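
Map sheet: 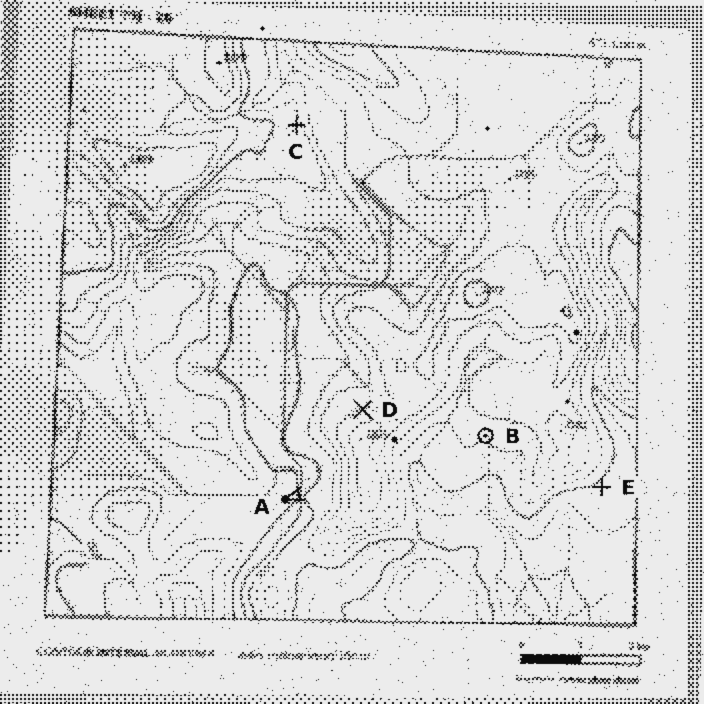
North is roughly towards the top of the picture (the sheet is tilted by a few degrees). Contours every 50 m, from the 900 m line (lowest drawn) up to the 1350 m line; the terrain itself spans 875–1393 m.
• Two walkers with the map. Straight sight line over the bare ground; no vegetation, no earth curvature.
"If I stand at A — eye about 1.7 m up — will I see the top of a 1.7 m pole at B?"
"No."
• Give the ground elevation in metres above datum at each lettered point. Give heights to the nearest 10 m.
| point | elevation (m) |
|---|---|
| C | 1210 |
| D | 1150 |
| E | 990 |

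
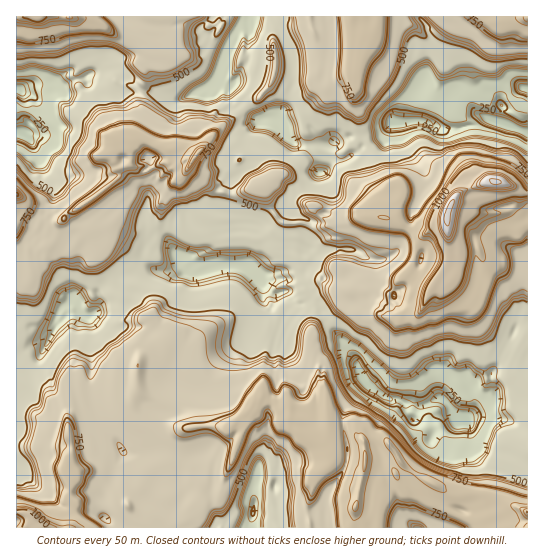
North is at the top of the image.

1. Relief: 130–1200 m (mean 600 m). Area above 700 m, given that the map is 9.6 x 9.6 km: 21.2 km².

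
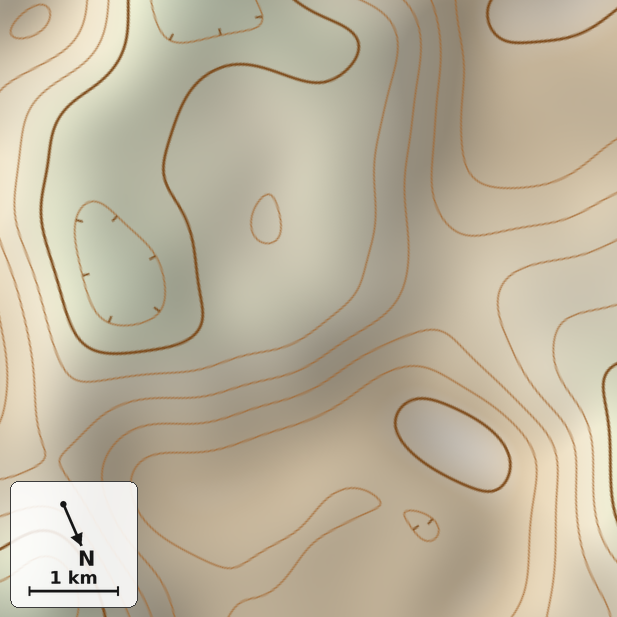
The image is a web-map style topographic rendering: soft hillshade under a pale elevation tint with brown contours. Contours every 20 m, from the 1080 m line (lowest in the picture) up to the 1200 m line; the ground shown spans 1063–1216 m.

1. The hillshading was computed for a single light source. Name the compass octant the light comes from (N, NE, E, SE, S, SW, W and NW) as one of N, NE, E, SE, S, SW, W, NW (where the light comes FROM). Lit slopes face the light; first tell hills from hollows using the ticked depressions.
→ NW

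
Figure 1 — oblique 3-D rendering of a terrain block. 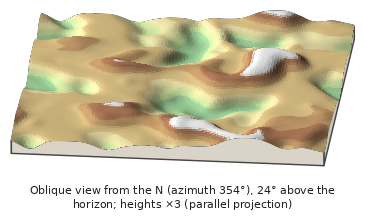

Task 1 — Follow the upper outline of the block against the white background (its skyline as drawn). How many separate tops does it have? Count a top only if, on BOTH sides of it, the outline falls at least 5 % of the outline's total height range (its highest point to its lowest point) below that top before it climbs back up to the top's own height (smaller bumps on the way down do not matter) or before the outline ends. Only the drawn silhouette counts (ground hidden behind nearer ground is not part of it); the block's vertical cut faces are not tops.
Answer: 3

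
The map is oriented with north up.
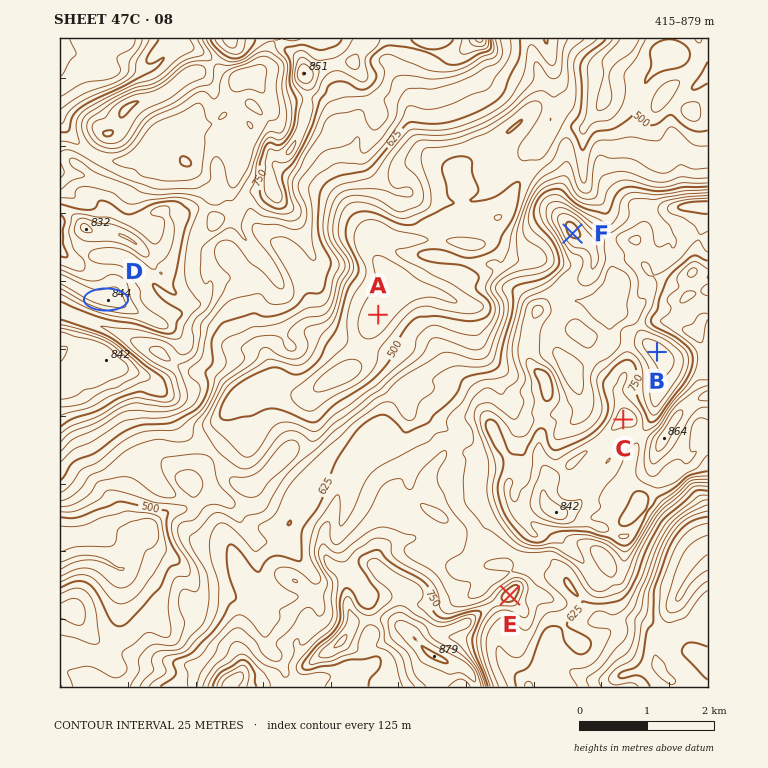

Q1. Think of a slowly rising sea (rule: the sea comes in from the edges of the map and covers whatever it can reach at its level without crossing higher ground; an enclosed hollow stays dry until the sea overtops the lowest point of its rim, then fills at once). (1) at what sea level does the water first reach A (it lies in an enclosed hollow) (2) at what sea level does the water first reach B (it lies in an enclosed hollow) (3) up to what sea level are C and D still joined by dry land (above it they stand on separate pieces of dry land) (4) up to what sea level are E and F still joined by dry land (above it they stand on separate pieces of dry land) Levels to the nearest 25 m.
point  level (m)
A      525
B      700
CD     550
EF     675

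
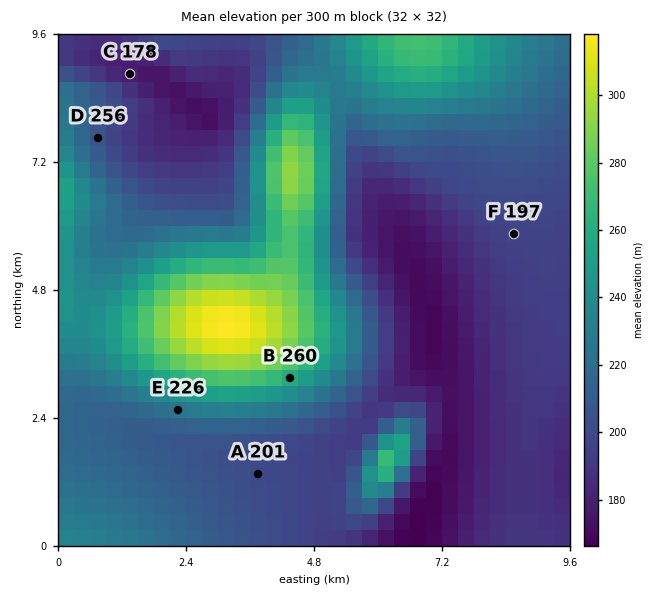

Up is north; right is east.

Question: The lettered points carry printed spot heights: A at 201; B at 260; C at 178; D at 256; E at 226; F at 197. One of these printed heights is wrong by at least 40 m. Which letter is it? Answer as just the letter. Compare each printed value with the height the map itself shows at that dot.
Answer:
D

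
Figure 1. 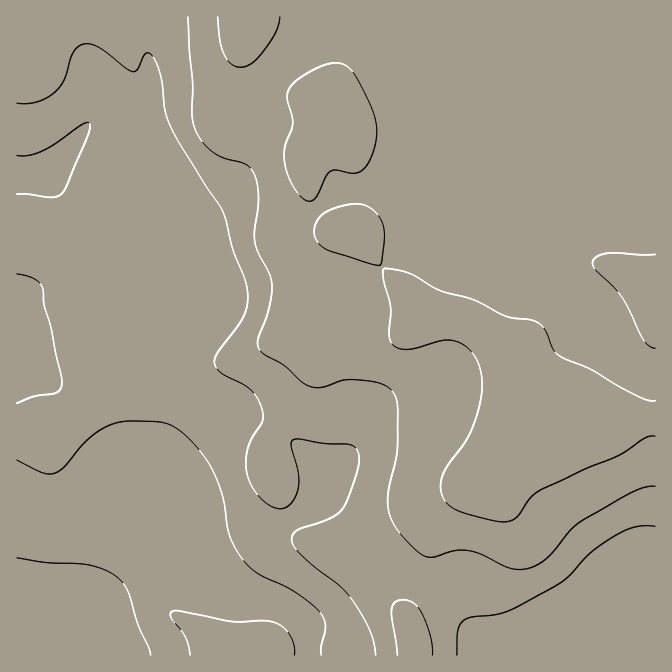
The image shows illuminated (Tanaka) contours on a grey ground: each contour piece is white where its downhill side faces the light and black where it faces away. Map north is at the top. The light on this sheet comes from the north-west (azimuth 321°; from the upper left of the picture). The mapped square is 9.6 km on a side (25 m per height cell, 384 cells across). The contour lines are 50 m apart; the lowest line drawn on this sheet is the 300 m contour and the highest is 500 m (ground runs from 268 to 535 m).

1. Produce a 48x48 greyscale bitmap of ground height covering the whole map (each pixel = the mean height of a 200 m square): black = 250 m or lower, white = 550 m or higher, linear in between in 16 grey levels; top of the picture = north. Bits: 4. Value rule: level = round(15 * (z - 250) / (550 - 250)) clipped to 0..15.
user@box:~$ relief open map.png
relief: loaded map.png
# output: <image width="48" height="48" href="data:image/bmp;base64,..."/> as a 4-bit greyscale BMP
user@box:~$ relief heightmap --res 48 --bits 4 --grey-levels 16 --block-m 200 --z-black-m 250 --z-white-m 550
<image width="48" height="48" href="data:image/bmp;base64,Qk32BAAAAAAAAHYAAAAoAAAAMAAAADAAAAABAAQAAAAAAIAEAAATCwAAEwsAABAAAAAAAAAAAAAAABEREQAiIiIAMzMzAERERABVVVUAZmZmAHd3dwCIiIgAmZmZAKqqqgC7u7sAzMzMAN3d3QDu7u4A////ABERERESNFVmZmZVVWZ4q7qHZmZmZmZmZhEREREiNFVmZmZVVWZ5q6mHdmZmZmZmZhEREREjRVVVVVVVVWeJq6mHd3dmZmZmZhERERIjRVVURERFVmeJqqmIiId3ZmZmZxESIiIkRURERERVZniaqqmZmZiHd3ZmZyIiIiI0RERERFVWd4iZmZmZmZmYh3ZmZiIiIjM0RERERVZneImZmaqZmqqpmHdmZjMzMzREREREVWd3iIiJmqqqqqu6qYd3ZjMzM0RERERFVnd4iIiJmqqqu7u7qZh3d0RERERERERFVnd4iIiJq7u7vMzLupmId0RERERERERFZnd3d4iZq7vM3d3Mu6qZiERURERERERFZ3iHd3iaq7zd7u3My7uqmVVVVERERERFZ4iHd3iaq7ze7u3czLu7qlVVVERERERVeIiHd3iJq7ze7u3d3czLu1VVVUREREVWeIiHd3eJq7zN7u3d3d3MzFVVVVRERFVWeIiHd3iJq7vN3e7u7t3dzFVVVVVVVVVmd4iIiIiJq7u83e7u7u7d3VVVVVVVVVZmd4iIiIiJq7u83e7u7u7t3VVVVVVVVWZ3d4iJmZmZqru7ze7u7u7d3VVVVWZVVmd3d4iZqpmZq7u7ze7u7u3d3FVVVmZmZmd3eImqqqqqu7u7ze7d3d3czFVVZmZmZnd4iZqqqqq7u7u7zd3d3dzMzFVVZmZmZnd4iaqru6u8zMzM3d3d3MzMzFVVZ3ZmZmd3iau7u7vM3dzN3d3dzMzMzVVVZ3ZmZmZniau7u7vM3d3d3d3dzMzMzVVVZnZmZmZmeKu7u7vM3d3d3dzMzMzM3VVVZmZmZmZmaJq7u7vM3d3d3MzMzMzM3VVVZmZmZmZmaJq7u8zM3d3MzMzMzMzN3VVWZmZmZmZmeJq7zMzM3czMzMzMzMzd3VVmZmZmZmZmeau8zMzczMzMzMzMzM3d3WZnZmZmZmZniavMzd3dzMzMzMzMzMzMzHd2ZmZmZmZnirvM3d3dzMzMzMzMzMzMzHZmZmZmZmZ3iavMzd3czMzMzMzMzMzMzGZlZndmZmZ4iavMzN3czMzMzMzMzMzMzFVVZnd2Zmd4mavN3MzMzMzMzMzMzMzMzFVVVnd2ZmeImqzN3MzMzMzMzMzMzMzMzFVVVnd3ZniZqrzd3d3MzMzMzMzMzMzMzFVVVWd3Zniaq7zd3d3czMzMzMzMzMzMzFVVVWd3d4mru8zd3d3czMzMzMzMzMzMzGZlVWZ3d5q8zMzN3d3czMzMzMzMzMzMzHdmVVZ3eJq8zMzN3u3czMzMzMzMzMzMzId3ZVZ3eJq8zMzd3u3czMzMzMzMzMzMzIiHdmZ3eJq8zMzd3d3MzMzMzMzMzMzMzIiIdmd3eJq8zMzM3dzMzMzMzMzMzMzMzIiId3eHiJq83czMzMzMzMzMzMzMzMzMzIiId4iIiJvN3dzMzMzMzMzMzMzMzMzMzIiIiIiIiavN3dzMzMzMzMzMzMzMzMzMzIiIiIiIiavN3t3MzMzMzMzMzMzMzMzMzA=="/>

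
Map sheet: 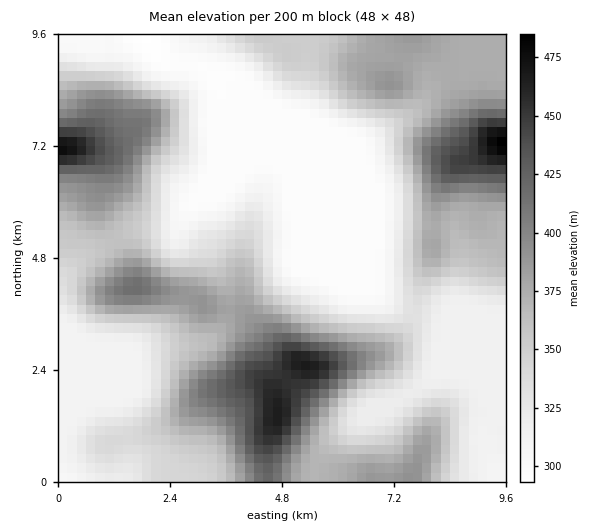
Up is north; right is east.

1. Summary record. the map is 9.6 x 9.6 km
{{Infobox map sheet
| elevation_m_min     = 295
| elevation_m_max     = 485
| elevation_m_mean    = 350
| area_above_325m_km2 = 58.6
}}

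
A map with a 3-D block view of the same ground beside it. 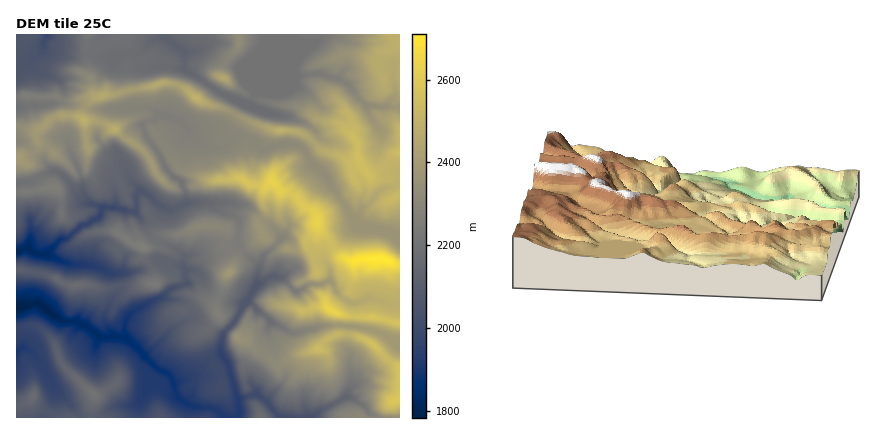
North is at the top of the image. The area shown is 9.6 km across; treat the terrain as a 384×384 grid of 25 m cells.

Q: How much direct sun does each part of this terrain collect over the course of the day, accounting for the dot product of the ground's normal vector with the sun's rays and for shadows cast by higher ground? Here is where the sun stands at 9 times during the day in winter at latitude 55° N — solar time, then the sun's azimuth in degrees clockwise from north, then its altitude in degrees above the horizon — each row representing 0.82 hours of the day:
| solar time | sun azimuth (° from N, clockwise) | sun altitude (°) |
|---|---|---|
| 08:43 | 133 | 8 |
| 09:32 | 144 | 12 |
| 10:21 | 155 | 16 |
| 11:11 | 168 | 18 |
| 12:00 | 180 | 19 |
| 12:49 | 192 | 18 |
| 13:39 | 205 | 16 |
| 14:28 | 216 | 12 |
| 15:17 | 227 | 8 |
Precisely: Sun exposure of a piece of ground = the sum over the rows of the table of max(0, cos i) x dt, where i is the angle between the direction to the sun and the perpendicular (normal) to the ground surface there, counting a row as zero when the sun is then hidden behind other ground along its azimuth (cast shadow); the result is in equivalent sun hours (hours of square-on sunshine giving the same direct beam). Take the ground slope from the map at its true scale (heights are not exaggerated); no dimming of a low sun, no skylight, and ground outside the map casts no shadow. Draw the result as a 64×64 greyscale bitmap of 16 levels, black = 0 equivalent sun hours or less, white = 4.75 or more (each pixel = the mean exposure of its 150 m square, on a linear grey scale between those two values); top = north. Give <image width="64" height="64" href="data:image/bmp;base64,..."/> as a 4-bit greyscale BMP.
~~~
<image width="64" height="64" href="data:image/bmp;base64,Qk12CAAAAAAAAHYAAAAoAAAAQAAAAEAAAAABAAQAAAAAAAAIAAATCwAAEwsAABAAAAAAAAAAAAAAABEREQAiIiIAMzMzAERERABVVVUAZmZmAHd3dwCIiIgAmZmZAKqqqgC7u7sAzMzMAN3d3QDu7u4A////AIeIh0MyN3dDMzMzREMiIiIjeYVVQyWszKlEVERDBL//iahiERFompUiIiIyEREREjeYZnchKcy5vaQAERApve5GmFIRJoeaqpmGQyARIliru5hWYgFauqmry3EABJhmihJXQjNXiId5u5dUISNGh4mZl1hQFneamqq6yzJndlMjARMzRYmIQTiql1VUVUd3Zmd1Wsh6x4u6qKqauWZTITQRETRXqZMAA2iHZmZlVEZVVVRpadqtiry7mpmpZEZ3ZjIRNGm5MAABJFZlZTR3ZlRFU4mbuqy2mru6qIiIh0NFMzJFeoIAAAEiNFVCJ5h3dnZUmaqaupmJqbu5h4dlV3ZFRFWZIAAAEREjQyeqiId3ZjWImruXiIiZmql3mJmpdUVEZ5URERERACMxaJmZmIdkOKm8yWVom7uphmd4mqpAMzZogyIiISEAIiV5iaq7qXRqvLqFREWJzux2d4mrtAB0dmhjMzMxIhESSIaJqrzLp4vLt1VFUyEkZVZpu8xRAZh2dyMyMzIQABR2mWeJmrzJeLmGREVDIREWm83vsxE0d2eEATIjEjQ2aIqJlmd3iqllZUVTRDEAAAFb3IQAA1d3iFAAIwA4mamIh3ioVVVWi6ICRFMRA2QgAAAAAAFIviRCAAABJZubl1VVV4qVREWMtBEyRAKby6dDISNGnO/sAAAAAVmLiZuoZFVWeJl1Z5l1ITEBjczP/t///+3LhSAAAAAmnLqpqLqVIzRWd3d5hkMhEQju3cu9/sgxAAAREiEAFGmb3MqXfNtzIiI0V5hkQyEAi7p2QBV2EBAAESNEh4eJqsy8upl63+yDETV5hURmUxNlIBEAEEMQE2UjVneqiqrMzcy7qoad//+GeHVDJHmHYhAAEAADQBBIiZmHd7y7zd7Ly6l3h2is7+gQATJHmodjEAAAAAEAElZ3iHeI7v/+6TEjIQACI1ZUjdc1NGi8uHUyAABXdSAUiKmZmrn//sgwAAAAAAAAEAEkZnZFeJzKlmURAABb22iJu93LqpdCEAAAAAABRFUzMjREVXmEI3mIeHVUIVVXmaq7zdzNAAAAAAAAAlirrMlUVWerp0MQJWaImIhnhlaqu7yqq7cAAAAAAjRnmrp1iWZ5qWVnZCEUR5eby7ynaIhzNWVlIBAAAASKqam6mLvN3LloqHZlVDSKqVndu6d3YQAAAAAAUQEzE3q7qIdp3IVWVpq6h2ZmVYq9ozNJiIdhAAAAAADHRoqSBKzLd72DIiWLzKqYh3dnZpmVEWd5mFEAAAAAAsqYq+ySJ7zdtSIyRnZpmamZiHVmdUV3hHmYMQAAAAASqaqb7/oQAiMiExIhAAE2iZh2VGdkWLg1iZZCEAAAETR3i6euu5QAARESEkMhABEjMxE0VlWLmJhWZlUxABE1Vnmot3hVimECAAAWUzIiEAAAADZTSrqKumVFZDNFiaqYm9uKdVQzUxAAAjZCEjIhAAE0MyKcqqqalCJENYZqqaqs3LqGZUIWiFi4VCN5hTIiIzNFarq726cgAQJHmYV4qs3cy7l2d83bqXRBOKq6mqu7qaz9vMvLdBAAEmiJljNYiZvLqGZ5qIeHaDSb3/zf//////6byYciEAETR5qJUiIREjVUR5mHZoZFq877VJrf////23enIiAREjRnmJqnVJhkMhJb3JdmdVir3oEFiJh5qsoxE1NBARIjNXlniIh3/+tiFKyNpmZlaIvHEXuVIAABEAASIyQhIjRWh2h1VVbN3cq91WqXZmZ3ipMkdTIQAAAAAAACQzQzVneGd0NGZpZWbf1keJh3ZniqYzZUQzIQAAAAAAAWdlV5qoV2MzVnVUaapjWZunZmm8ozVURDMyEAAAAAAAA0R7y4RGQzNHkBSKY0V4mbmHrfxBNlRERDMyIRERAAAAJXhCETRVMzNAJodCNmZjW8z/oxJlVVVEVVVERDIhAAJpcQE1d2ZTETeIZUVWZ2Vb/+USJWVVVVZVVmVERnm7rNoxWImVMzMkaHZ6qXd4h5nfkhNGVVVVVVVVVWebzd/rYQNoqVRVMkVWM0apqqu7yUJXU0M1VUZmZlVnirlSAAAAWphkRDIld0AAAmrd2mdiAAOKdENFVmZmd4mXMAAAAASXRCJUIjZkEAEAA1VBAAAAABRmVmeHiaqrpyAAAAAARjAAR1IiQyISIQAAAAAkMhE0REaId3nP/8gwAAAAATUyESREESIQASiGVCEAJWre25h3eId3i/2CAAAAASEREREEiGIQJpuopoZURBASRmm97cu7qZrLcxAAATUyEiEBETZVIRFGmrpwAAAAASIhABEmrO/9zLYAAAKKYkVVVUMldTEBE1ZniIAAAAADQxAAAAAAE3zIMAABfeclVVVVVWdSEAA0Vnd2ggAAADQ1UwAAAAAAAAAAABfKU0VVZlVVQgAAFIh2ZlZzIRI1eJcgAAAAAAAAAAABIhATRVZmVVV4ZFimRWd2VmVEVDMhAAAAAAAAAAAAABEQADVFVmZVVUWMuYl3d3ZmZVVDMxAAIiMzMyIQAAAQEREBWHVVZmZVQiNXiYd3VmdmZUNERERVVVVEMyIQARERESNZqGVmZlVTISNGZlNXeHZmU1VVVmVWZmZUMjISNEQyISaphlZmZVUyIjIhEzNGdWZkNFVmZlVWZlVTIjVlVVVFZnd2VmZmVVQyETRVVFZlVlQlZmVnVFVWZmdVZ2ZmZniGRWZVZmZnd2VWZUM2d2"/>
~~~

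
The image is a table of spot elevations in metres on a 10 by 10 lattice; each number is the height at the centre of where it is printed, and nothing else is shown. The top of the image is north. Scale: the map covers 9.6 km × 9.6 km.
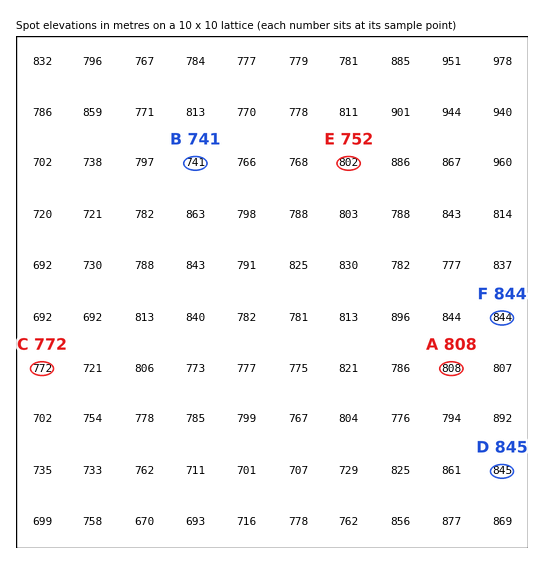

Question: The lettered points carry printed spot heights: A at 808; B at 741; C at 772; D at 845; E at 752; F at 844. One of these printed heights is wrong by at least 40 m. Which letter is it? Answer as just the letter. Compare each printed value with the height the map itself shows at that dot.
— E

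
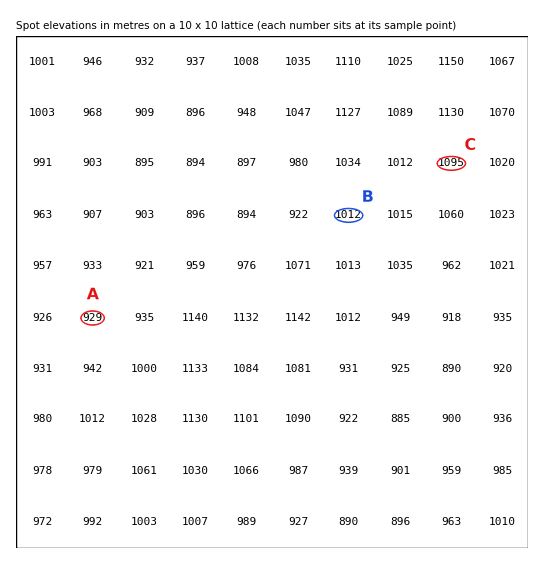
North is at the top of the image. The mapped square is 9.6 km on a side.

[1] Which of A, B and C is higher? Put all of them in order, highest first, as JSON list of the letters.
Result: ["C", "B", "A"]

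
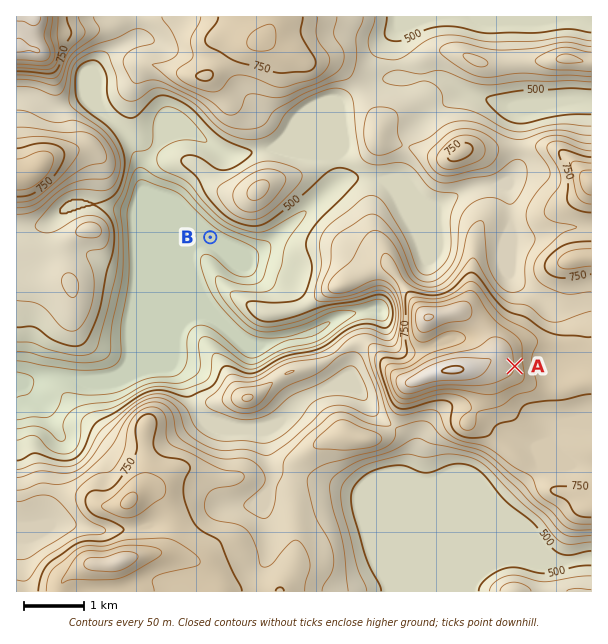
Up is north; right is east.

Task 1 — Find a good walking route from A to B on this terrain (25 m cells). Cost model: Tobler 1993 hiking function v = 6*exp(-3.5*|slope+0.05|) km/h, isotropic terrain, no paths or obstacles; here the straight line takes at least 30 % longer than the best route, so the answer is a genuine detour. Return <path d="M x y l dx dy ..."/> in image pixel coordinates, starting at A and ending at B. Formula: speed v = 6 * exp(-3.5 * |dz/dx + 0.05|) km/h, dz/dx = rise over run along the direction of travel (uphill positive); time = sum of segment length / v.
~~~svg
<path d="M515 366l0-18-5-9-18-18-15-30-3-3-3-1-4 0-18 9-23 0-24-12-4-5-18-9-9 0-27-13-6 0-30-15-6 0-3-2-78 0-6-3-5 0"/>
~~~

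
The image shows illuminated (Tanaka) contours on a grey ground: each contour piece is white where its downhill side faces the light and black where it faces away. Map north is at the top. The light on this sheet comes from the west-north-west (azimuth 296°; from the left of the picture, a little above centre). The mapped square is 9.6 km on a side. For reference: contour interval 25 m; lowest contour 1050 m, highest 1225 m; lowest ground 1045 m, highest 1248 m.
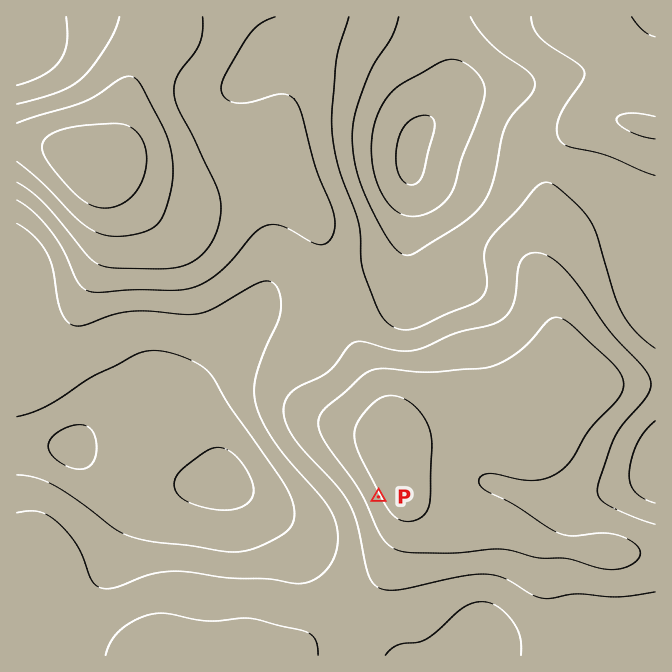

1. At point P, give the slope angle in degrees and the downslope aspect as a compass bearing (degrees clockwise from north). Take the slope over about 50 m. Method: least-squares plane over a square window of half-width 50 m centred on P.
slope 5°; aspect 244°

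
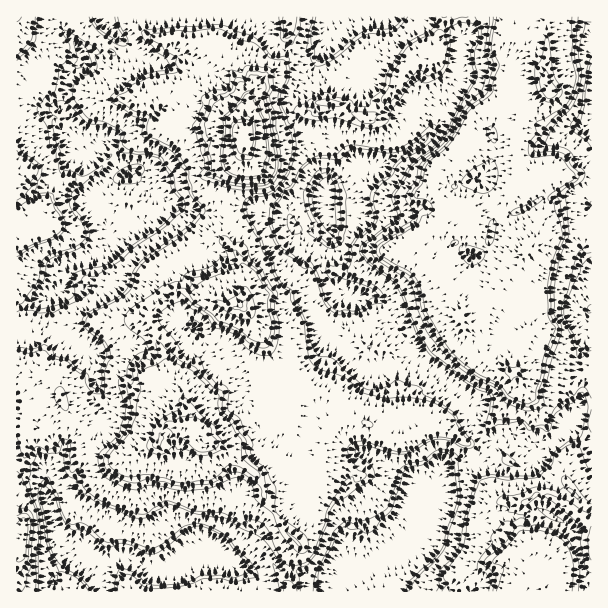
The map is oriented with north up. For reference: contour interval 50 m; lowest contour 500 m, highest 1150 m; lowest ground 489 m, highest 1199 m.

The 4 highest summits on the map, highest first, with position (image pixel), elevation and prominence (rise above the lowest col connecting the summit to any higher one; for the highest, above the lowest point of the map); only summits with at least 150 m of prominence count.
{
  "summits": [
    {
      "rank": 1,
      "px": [246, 135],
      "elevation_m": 1199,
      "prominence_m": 710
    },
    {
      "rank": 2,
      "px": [188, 426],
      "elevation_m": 1079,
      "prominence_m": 235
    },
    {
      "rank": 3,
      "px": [549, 90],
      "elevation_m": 1075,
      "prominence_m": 331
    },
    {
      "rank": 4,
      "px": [245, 302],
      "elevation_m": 1051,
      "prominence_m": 186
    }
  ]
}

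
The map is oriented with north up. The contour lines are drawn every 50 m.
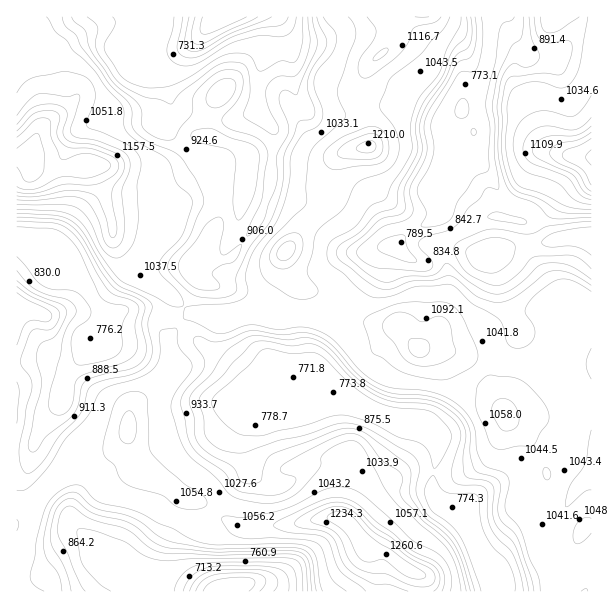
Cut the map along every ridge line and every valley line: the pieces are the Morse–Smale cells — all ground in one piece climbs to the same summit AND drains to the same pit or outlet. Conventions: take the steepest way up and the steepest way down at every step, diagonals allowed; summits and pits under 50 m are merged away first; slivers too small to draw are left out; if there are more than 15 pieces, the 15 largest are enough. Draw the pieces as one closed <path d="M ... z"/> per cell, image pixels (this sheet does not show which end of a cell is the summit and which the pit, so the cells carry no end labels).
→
<path d="M218 16l-202 1 0 139 11 2 5 8 9 3 18 1 21-4 12 0 5 7 9 25 0 6 6 17 2 21 10 24 11 10 9 2 26 16 13 13 13-19 2-7-5-8 0-7 11-12 7-14 7-18 2-13-8-33 0-12-29-18-17-18 0-5 6-10 0-8-6-21 0-13 4-8z"/><path d="M335 388l-11 0-21 9-16 0-18-9-6 2-5 5-4 21-10 18 0 10 6 24-3 6-33 35 0 3 5 5 26 13 33-6 16 0 24-6 23 0 13 10 14 20 19 5 18 15 14 6 3 5 1 13 66 0-2-22-24-52-7-7-13-5-10-11-1-10 7-44-17-19-15 0-23-6-25-12z"/><path d="M591 16l-101 1 0 25-4 32-5 9-17 16-2 9 12 24-17 14-5 10-1 18-9 12 0 29 13 20 30-18 18 0 16 5 14-2 17-14 8-14 20-21 6-9 8-4z"/><path d="M479 368l-16 15-17 28-9 10-17 1 19 19-7 44 2 13 9 8 13 5 7 7 19 45 6 5 7 2 9 7 8 0 25-9 9-8-6-5-4-6-1-19 3-24 8-20 1-13-15-30-24-24-22-42z"/><path d="M182 325l-6 2-8 14 1 13 5 12-2 9-14 15-18 10-8 8-5 24 7 26 9 12 25 14 12 12 17 4 16 11 34-37 3-6-6-24 0-10 10-18 2-17 4-7-6-4-26-26-28-19z"/><path d="M408 104l-40 5 2 37-23 5-6 3-7 10-4 28-12 21 10 11 10 19 9 7 21 2 12-5 15 0 12-13 25-12 10-9 0-27 9-12 3-22 4-7 14-10 2-6-12-17-18 8z"/><path d="M213 511l-26 25-3 10 2 20 20 22 7 4 209-1 0-12-3-5-9-3-23-18-19-5-14-20-13-10-23 0-24 6-16 0-33 6-26-13z"/><path d="M128 433l-18 18-21 5-15 7-30 29 24 23 5 10 18 17 6 10 22 16 15 6 25 4 36 14 17 0-26-26-2-20 3-10 25-24-6-7-9-5-17-4-12-12-25-14-9-12z"/><path d="M141 308l-18 2-15 10-5 15-15 9-8 15-10 13-6 14-3 16-19 23-8 16-6 33 2 5 12 13 36-32 11-4 13-2 12-6 13-13 5-27 8-8 18-10 14-15 2-9-5-12-1-13 12-17-4-4-21-8z"/><path d="M20 157l-4 1 1 82 34 10 9 13 26 24 6 12 12 15 3 8 4-6 12-6 20-2 21 8 6 0 7-3 5-5-12-14-26-16-9-2-11-10-10-24-2-21-6-17 0-6-9-25-5-7-39 4-18-2-8-10z"/><path d="M20 240l-4 0 1 216 6 0 9-7 10-24 20-26 2-13 6-14 10-13 8-15 11-6 4-3 3-9 0-9-14-18-6-12-26-24-5-9-7-6-12-1z"/><path d="M581 236l-11 0-34 8-14 0-31 10-14 0-7-2-20 0-7 2 5 18 0 18-4 22-6 18-17 17 16-3 7 4 11 0 54-29 19-7 21-2 18 6 6-9 18 0 1-68z"/><path d="M342 310l-14 10-12 24-4 21-8 3 6 3 11 17 14 0 39 24 24 9 36 1 12-11 17-28 15-14-10-9-13-8-20-6-16 3-20-24-42-3-7-3z"/><path d="M489 16l-99 0 0 31-20 16-6 12-2 20 4 15 17-4 25-2 36 16 15-6 5-15 17-16 5-9 4-32z"/><path d="M275 16l-10 1 3 4 2 11-5 24-7 22 1 33 15 20-4 60 3 3 32 10 13 8 10-15 3-23 6-16 10-7 23-5-2-29-2-7-16 5-30 0-8-1-8-6-10-21-4-37-8-26z"/>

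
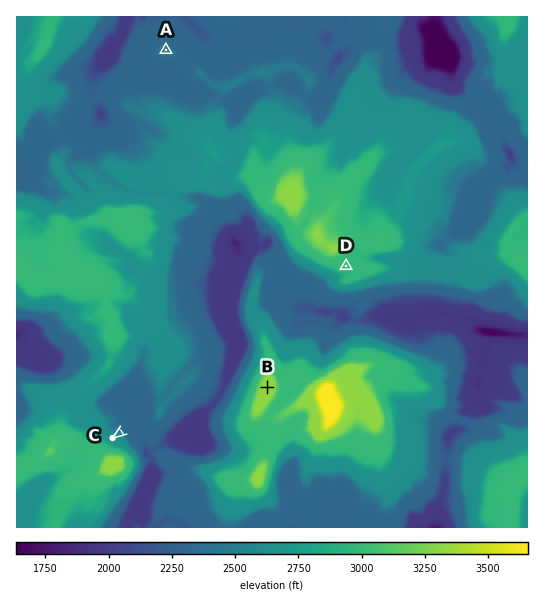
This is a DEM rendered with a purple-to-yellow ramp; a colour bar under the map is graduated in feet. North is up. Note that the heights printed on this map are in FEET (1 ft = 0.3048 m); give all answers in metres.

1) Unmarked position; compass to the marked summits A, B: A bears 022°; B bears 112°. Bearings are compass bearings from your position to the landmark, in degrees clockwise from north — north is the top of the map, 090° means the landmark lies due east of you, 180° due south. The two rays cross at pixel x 63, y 305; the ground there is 810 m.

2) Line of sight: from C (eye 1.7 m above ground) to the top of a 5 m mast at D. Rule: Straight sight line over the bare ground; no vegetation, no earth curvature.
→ yes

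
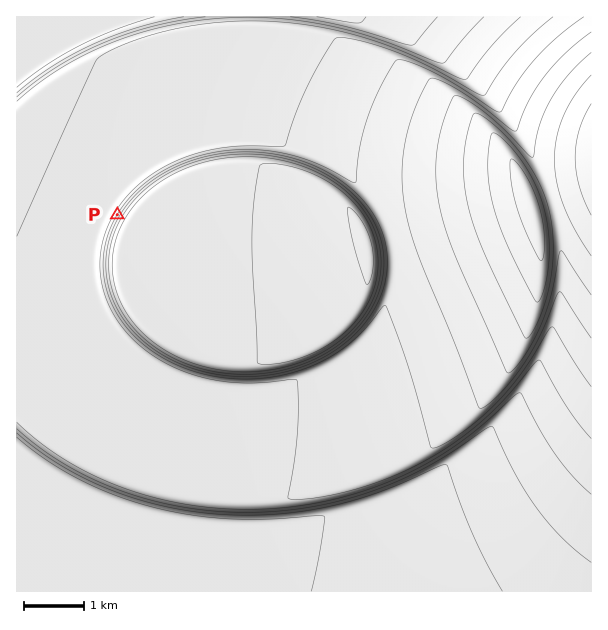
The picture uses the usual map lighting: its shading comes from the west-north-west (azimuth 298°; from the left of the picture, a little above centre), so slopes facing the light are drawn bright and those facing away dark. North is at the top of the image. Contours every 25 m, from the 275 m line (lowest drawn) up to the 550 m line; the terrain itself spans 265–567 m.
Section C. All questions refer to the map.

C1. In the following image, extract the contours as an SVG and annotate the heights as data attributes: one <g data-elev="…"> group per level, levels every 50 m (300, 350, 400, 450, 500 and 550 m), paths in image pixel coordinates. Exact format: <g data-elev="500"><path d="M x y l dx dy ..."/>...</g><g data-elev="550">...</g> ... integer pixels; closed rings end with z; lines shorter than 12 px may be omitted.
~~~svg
<g data-elev="300"><path d="M17 437l30 23 30 18 36 16 37 12 36 8 41 5 33 0 64-3-4 33-9 42"/><path d="M184 17l-49 11-43 17-41 22-34 26"/><path d="M366 17l-4 5-5 1-40-6"/></g><g data-elev="350"><path d="M17 429l22 18 25 17 28 15 29 12 29 9 34 7 32 4 32 1 31-1 32-4 31-7 30-9 29-11 25-13 27-16 32-22 7-3 23 48 21 33 25 30 30 25"/><path d="M484 17l-20 21-19 24-2 1-8-1-67-26-29-8-30-6-33-4-30-1-30 2-33 4-49 12-42 16-42 24-33 26"/></g><g data-elev="400"><path d="M553 17l-19 16-18 18-17 21-13 21-3 2-9-3-45-26-31-13-37-12-16-3-9 0-12 18-17 31-12 27-10 32-46 0-27 4-33 10-29 15-24 22-16 24-8 25-2 27 6 26 14 25 18 20 26 18 28 12 33 8 27 1 45-3 1 16 0 30-4 35-6 36 2 2 23-1 43-9 34-12 38-18 28-18 29-22 19-20 30-36 5-3 3 3 27 47 22 29"/></g><g data-elev="450"><path d="M223 375l25 2 24-2 22-6 23-8 21-12 16-14 15-17 10-18 6-18 2-21-2-19-6-18-10-17-15-16-19-15-20-10-28-9-30-5-30 1-30 6-27 11-24 16-19 18-13 23-7 24-1 24 6 24 13 22 18 20 24 16 27 12z"/><path d="M591 32l-25 21-22 24-16 25-12 29-6-2-30-24-24-16-18-9-6-2-3 1-11 22-9 25-5 24-2 26 3 33 10 36 65 163 5-1 13-12 24-29 16-27 19-44 3-3 31 46"/></g><g data-elev="500"><path d="M226 371l25 1 24-3 23-6 18-7 20-12 16-14 13-16 10-18 5-18 1-20-3-18-7-18-11-16-14-15-17-12-21-11-29-8-28-3-30 2-27 6-24 11-21 15-18 19-12 21-6 24 0 21 6 22 13 23 18 18 22 15 26 11z"/><path d="M525 338l2 0 3-2 7-13 8-19 5-20 3-36-3-35-11-30-16-27-25-27-13-12-9-4-3 2-3 10-6 28 0 24 3 26 7 24 10 25z"/><path d="M591 75l-16 20-11 21-7 21-3 22 3 23 7 24 11 24 16 26"/></g><g data-elev="550"><path d="M366 284l2 1 1-2 3-10 1-13-1-13-3-11-6-13-7-10-8-6 0 6 4 26z"/><path d="M540 260l2 1 1-3 2-13-1-18-4-17-12-30-9-14-7-7-2 3 0 12 5 29 11 28z"/></g>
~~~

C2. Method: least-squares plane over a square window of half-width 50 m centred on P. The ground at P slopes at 28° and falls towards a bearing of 300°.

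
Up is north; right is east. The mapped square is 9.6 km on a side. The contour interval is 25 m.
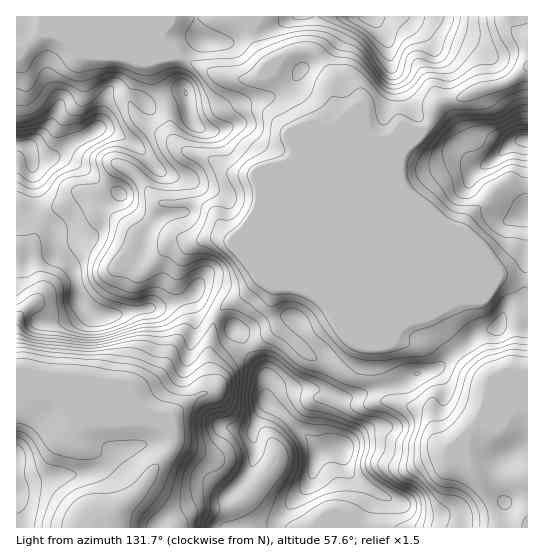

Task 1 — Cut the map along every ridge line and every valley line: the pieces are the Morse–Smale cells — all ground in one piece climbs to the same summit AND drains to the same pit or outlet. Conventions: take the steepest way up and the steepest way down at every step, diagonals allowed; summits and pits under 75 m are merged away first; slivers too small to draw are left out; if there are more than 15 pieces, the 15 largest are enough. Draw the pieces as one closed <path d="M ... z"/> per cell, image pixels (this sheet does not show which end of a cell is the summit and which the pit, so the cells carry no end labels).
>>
<path d="M318 56l-39 36-6 4-28 7-12 5-5 5-5 14-6 4-14-2-11-8-7-30-19 2-16 10-5 0-6-6-9-4-20-1-6 11-5 24-10 8-16 6-20 16 12 0 10 6 12 8 15 14 16 7 26 38-4 21-11 14-13 45-4 4 7 1 48-10 19-6 8-6 4 10 8 8 11 5 6-9 20-11 19-19 23-9 84-84-89 90-8 24 0 13 3 10 15-5 5 1 13 17 23 23-2 6 2 2 10 3 5-1 10-20 46-114 1 57-23 53 1 31 5 13 16-4 15-10 21-5 17-17 27-20 12-2 8-5 25 4 1-47-30-5-4-3-41-41-26-23-16-10-8-10-4-12 0-19 2-7 19-18-7-2-24 10-11 0-11-8-2-5-20-8-10-14-4-32z"/><path d="M165 16l-149 1 0 381 31-3 66 26 33-1 11 3 14 9 0-15 23-20 17-6 1-8-3-12 0-26 7-28-19-15-3-9-8 6-19 6-57 11 6-6 13-45 11-14 4-21-26-38-16-7-15-14-12-8-10-6-12 0 20-16 16-6 10-8 5-24 6-11 20 1 9 4 6 6 5 0 16-10 19-3-4-13 6-16-18-12-9-11 5-13z"/><path d="M217 316l-8 29 0 26 3 12-1 8-17 6-23 20 2 28-37 49 14 9 14 14 7 11 196 0 4-19 6-16-20-13-8-7-10-25-20 3-16-19-36-30 0-24-3-5-16-20-7-18-12-12z"/><path d="M275 321l-26 10-13-1 5 5 7 18 19 25-2 21 5 6 33 27 16 19 20-3 10 25 8 7 20 13-8 21 0 14 131-1-15-37-20-28 0-23-15 12-5-3-9-11-5-23-10-6-30-7-6-14-39 12-13-2-15-8-7 0 6-1 4-5 8-18-23-12-27-24z"/><path d="M510 16l-159 0-5 3-10 19-17 17 12 19 2 25 6 15 6 6 20 8 8 11 5 2 11 0 24-10 9 1 10-11 3-12 6-8 22-4 16-8 24-5 25-17 0-28-15-12z"/><path d="M47 395l-13 0-18 4 0 128 89 1-1-6 37-33 16-24 11-11 5-9 0-10-6-7-14-7-40 0z"/><path d="M503 324l-9 5-17 4-39 35-21 5-15 10-17 4 6 14 30 7 10 6 5 23 9 11 5 3 15-12 0 23 20 28 15 37 27 1 1-199z"/><path d="M527 68l-24 16-24 5-16 8-22 4-6 8-6 16-28 26-2 7 1 24 5 11 6 6 16 10 26 23 41 41 4 3 25 4 5-1 0-66-17 7-13-1-25-26-4-11 3-8 6-6 12-5 21-19 17-5z"/><path d="M350 16l-57 0-23 13-23 4-17 10-28-3-9 9-5 12 31 15 12 3 23 0 17-8 10-12 12-7 18-1 7 5 18-18 7-15z"/><path d="M311 51l-18 1-12 7-10 12-17 8-23 0-12-3-32-16-6 19 11 42 6 6 9 4 10 0 5-3 6-15 5-5 12-5 28-7 16-11 11-14 17-14z"/><path d="M402 233l-53 129-6 6-13-4-9 19-4 5-6 1 7 0 15 8 13 2 39-13-4-12-1-31 23-53z"/><path d="M527 140l-6 0-10 4-21 19-12 5-6 6-3 8 4 11 20 22 8 5 10 0 17-9z"/><path d="M291 16l-125 0-1 9-5 13 9 11 18 11 6-11 9-9 28 3 17-10 23-4 20-10z"/><path d="M285 268l-23 9-19 19-20 11-6 10 24 14 8 0 25-8-2-25 4-16z"/><path d="M137 495l-18 12-15 15 2 6 65-1-7-10-14-14z"/>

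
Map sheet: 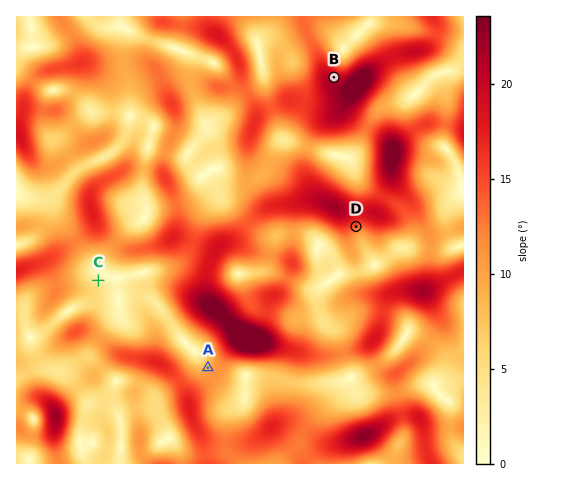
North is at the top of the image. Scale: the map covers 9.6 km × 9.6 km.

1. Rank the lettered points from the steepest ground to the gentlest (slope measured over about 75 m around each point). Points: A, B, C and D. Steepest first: B D A C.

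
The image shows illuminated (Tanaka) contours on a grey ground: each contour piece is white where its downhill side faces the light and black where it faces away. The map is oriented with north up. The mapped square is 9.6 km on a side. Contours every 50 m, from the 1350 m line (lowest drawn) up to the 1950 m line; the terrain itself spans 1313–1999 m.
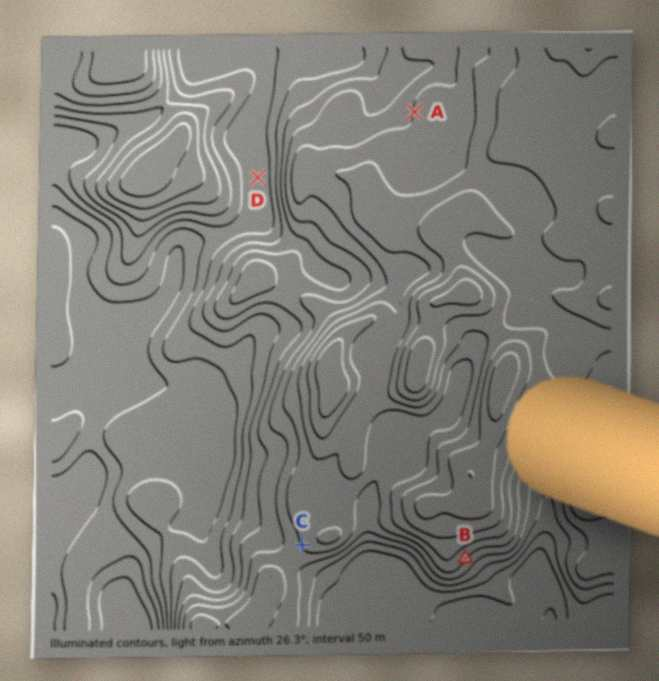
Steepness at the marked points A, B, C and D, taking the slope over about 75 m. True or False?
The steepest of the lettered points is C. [False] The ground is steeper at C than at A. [True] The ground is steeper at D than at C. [False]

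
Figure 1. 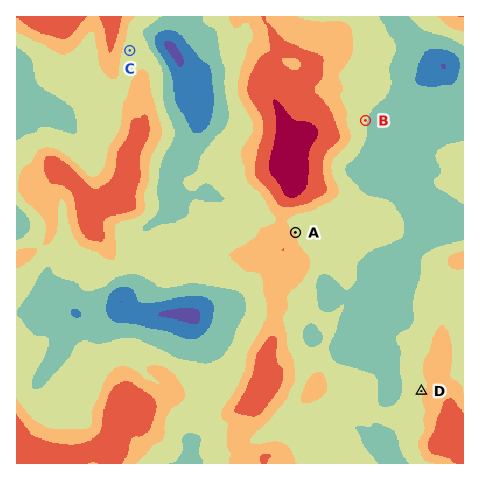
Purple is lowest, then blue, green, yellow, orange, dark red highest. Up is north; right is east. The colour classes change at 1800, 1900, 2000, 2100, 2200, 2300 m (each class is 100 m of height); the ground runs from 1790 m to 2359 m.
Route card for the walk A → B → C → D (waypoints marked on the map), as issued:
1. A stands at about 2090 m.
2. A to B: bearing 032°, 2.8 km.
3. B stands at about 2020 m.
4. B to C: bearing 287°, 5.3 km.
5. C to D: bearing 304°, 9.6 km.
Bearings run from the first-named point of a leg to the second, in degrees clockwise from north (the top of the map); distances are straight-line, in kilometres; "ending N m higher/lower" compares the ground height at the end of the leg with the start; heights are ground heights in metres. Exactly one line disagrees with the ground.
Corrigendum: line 5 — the bearing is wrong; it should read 139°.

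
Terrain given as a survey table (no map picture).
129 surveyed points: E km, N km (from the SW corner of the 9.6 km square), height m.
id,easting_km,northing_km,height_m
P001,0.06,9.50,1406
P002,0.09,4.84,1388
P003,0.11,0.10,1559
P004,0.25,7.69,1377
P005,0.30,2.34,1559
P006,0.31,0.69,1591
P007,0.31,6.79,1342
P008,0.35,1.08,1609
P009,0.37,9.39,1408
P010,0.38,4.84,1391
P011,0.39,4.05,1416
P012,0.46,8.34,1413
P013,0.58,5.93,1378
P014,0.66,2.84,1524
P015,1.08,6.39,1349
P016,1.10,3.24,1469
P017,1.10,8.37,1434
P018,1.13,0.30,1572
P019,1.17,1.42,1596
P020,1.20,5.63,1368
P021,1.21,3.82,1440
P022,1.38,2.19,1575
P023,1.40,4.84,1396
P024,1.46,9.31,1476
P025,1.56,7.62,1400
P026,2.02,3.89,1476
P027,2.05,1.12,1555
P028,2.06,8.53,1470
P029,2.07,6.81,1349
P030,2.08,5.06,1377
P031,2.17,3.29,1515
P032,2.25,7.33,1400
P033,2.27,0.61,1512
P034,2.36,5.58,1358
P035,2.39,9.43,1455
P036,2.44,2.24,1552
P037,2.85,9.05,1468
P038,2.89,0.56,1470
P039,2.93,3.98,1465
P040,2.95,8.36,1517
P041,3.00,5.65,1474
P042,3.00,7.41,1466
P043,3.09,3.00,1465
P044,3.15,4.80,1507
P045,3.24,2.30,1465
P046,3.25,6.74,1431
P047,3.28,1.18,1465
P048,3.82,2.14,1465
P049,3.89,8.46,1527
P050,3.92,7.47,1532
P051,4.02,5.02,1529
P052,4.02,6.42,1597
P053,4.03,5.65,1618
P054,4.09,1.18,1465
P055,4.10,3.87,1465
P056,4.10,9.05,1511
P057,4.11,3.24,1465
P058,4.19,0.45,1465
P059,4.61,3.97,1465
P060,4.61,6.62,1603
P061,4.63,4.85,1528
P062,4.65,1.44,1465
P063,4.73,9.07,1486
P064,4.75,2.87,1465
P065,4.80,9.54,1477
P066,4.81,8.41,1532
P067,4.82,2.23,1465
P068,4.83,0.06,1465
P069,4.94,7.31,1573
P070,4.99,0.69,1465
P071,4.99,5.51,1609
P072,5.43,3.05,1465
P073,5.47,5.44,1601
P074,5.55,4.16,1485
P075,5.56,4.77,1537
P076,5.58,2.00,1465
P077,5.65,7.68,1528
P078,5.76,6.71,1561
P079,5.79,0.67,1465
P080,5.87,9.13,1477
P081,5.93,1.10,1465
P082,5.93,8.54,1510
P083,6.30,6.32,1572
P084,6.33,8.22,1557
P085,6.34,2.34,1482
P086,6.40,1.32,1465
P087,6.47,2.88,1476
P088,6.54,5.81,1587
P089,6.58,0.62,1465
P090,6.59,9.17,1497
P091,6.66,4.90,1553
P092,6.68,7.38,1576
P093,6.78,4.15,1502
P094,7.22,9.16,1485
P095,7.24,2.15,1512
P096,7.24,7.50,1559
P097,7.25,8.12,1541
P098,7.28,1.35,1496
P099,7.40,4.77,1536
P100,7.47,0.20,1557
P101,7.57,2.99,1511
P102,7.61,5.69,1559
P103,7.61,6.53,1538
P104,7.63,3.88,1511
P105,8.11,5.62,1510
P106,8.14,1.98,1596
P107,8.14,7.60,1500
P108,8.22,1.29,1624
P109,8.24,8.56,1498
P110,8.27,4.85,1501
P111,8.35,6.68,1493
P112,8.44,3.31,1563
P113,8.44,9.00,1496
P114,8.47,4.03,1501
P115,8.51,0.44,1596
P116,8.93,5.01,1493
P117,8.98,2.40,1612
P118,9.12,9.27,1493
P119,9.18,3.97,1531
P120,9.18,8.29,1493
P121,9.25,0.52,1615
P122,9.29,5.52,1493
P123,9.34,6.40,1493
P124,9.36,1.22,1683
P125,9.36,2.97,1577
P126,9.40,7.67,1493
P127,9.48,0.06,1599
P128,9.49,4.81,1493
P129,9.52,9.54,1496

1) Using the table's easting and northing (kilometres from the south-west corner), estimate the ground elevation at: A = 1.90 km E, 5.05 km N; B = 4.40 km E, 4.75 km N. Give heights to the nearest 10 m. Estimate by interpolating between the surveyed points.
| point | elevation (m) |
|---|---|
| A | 1380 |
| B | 1500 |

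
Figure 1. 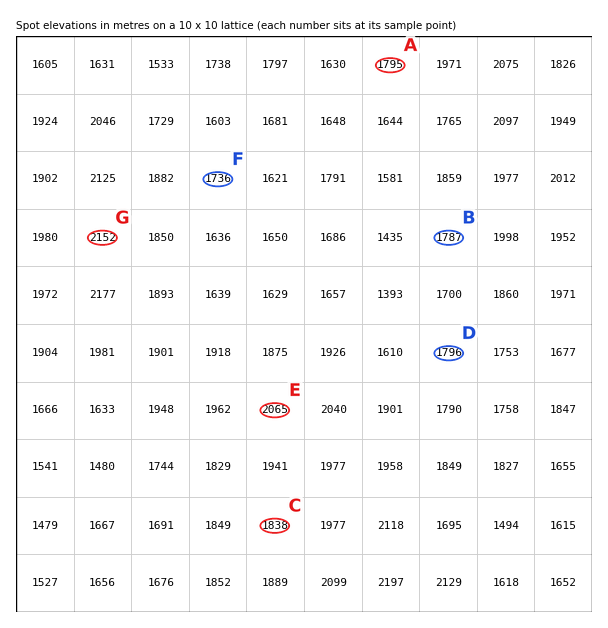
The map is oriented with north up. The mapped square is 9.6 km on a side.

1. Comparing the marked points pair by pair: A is below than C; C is above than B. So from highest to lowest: C A B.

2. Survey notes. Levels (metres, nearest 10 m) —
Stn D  1800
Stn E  2070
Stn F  1740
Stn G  2150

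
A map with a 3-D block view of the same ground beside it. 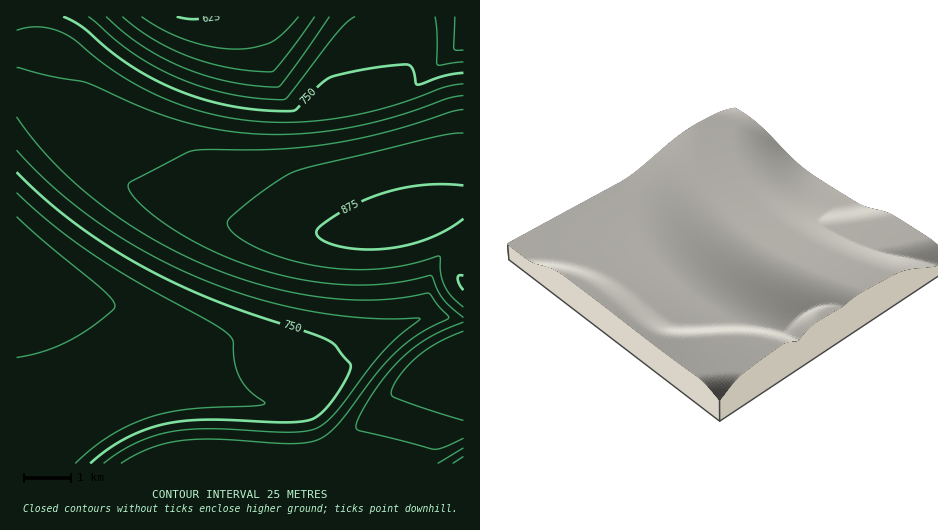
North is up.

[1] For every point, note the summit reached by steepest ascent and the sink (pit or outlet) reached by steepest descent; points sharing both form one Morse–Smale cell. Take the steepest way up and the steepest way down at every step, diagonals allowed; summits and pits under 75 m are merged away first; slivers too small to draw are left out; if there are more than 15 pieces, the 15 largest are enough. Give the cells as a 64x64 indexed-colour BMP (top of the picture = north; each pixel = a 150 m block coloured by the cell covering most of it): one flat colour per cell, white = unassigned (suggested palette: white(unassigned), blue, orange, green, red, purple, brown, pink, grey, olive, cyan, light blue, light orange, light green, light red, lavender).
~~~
<image width="64" height="64" href="data:image/bmp;base64,Qk12CAAAAAAAAHYAAAAoAAAAQAAAAEAAAAABAAQAAAAAAAAIAAATCwAAEwsAABAAAAAAAAAA////ALR3HwAOf/8ALKAsACgn1gC9Z5QAS1aMAMJ34wB/f38AIr28AM++FwDox64AeLv/AIrfmACWmP8A1bDFABERERERERERERERETMzMzMzMzMzMzMzMzMzMzMzMzMzERERERERERERERERERERERERERETMzMzMzMzMzMzMzMREREREREREREREREREREREREREREREzMzMzMzMzMzMxEREREREREREREREREREREREREREREREzMzMzMzMzMzERERERERERERERERERERERERERERERERMzMzMzMzMzMRERERERERERERERERERERERERERERERETMzMzMzMzMxEREREREREREREREREREREREREREREREREzMzMzMzMzERERERERERERERERERERERERERERERERERMzMzMzMzMRERERERERERERERERERERERERERERERERERMzMzMzMxERERERERERERERERERERERERERERERERERETMzMzMzEREREREREREREREREREREREREREREREREREREzMzMzMRERERERERERERERERERERERERERERERERERERMzMzMxERERERERERERERERERERERERERERERERERERETMzMzEREREREREREREREREREREREREREREREREREREREzMzMREREREREREREREREREREREREREREREREREREREREzMxEREREREREREREREREREREREREREREREREREREREREzERERERERERERERERERERERERERERERERERERERERERERERERERERERERERERERERERERERERERERERERERERERERERERERERERERERERERERERERERERERERERERERERERERERERERERERERERERERERERERERERERERERERERERERERERERERERERERERERERERERERERERERERERERERERERERERERERERERERERERERERERERERERERERERERERERERERERERERERERERERERERERERERERERERERERERERERERERERERERERERERERERERERERERERERERERERERERERERERERERERERERERERERERERERERERERERERERERERERERERERERERERERERERERERERERERERERERERERERERERERERERERERERERERERERERERERERERERERERERERERERERERERERERERERERERERERERERERERESERERERERERERERERERERERERERERERERERERERERERIREREREREREREREREREREREREREREREREREREREREREREREREREREREREREREREREREREREREREREREREREREREREREREREREREREREREREREREREREREREREREREREREREREREREREREREREREREREREREREREREREREREREREhERERERERERERERERERERERERIiIiIiIiIRERERERESEREREREREREREREREREREiIiIiIiIiIiIiIiIRERESIREREREREREREREREREiIiIiIiIiIiIiIiIiIiIiESIhERERERERERERERESIiIiIiIiIiIiIiIiIiIiIiIiIiERERERERERERERIiIiIiIiIiIiIiIiIiIiIiIiIiIiIRERERERERERESIiIiIiIiIiIiIiIiIiIiIiIiIiIiIhEREREREREREiIiIiIiIiIiIiIiIiIiIiIiIiIiIiIiERERERERERIiIiIiIiIiIiIiIiIiIiIiIiIiIiIiIiIRERERERERIiIiIiIiIiIiIiIiIiIiIiIiIiIiIiIiIhERERERESIiIiIiIiIiIiIiIiIiIiIiIiIiIiIiIiIiERERERESIiIiIiIiIiIiIiIiIiIiIiIiIiIiIiIiIiIREREREiIiIiIiIiIiIiIiIiIiIiIiIiIiIiIiIiIiIhEREREiIiIiIiIiIiIiIiIiIiIiIiIiIiIiIiIiIiIiEREREiIiIiIiIiIiIiIiIiIiIiIiIiIiIiIiIiIiIiIREREiIiIiIiIiIiIiIiIiIiIiIiIiIiIiIiIiIiIiIhERIiIiIiIiIiIiIiIiIiIiIiIiIiIiIiIiIiIiIiIiERIiIiIiIiIiIiIiIiIiIiIiIiIiIiIiIiIiIiIiIiIREiIiIiIiIiIiIiIiIiIiIiIiIiIiIiIiIiIiIiIiIhEiIiIiIiIiIiIiIiIiIiIiIiIiIiIiIiIiIiIiIiIiIiIiIiIiIiIiIiIiIiIiIiIiIiIiIiIiIiIiIiIiIiIiIiIiIiIiIiIiIiIiIiIiIiIiIiIiIiIiIiIiIiIiIiIiIiIiIiIiIiIiIiIiIiIiIiIiIiIiIiIiIiIiIiIiIiIiIiIiIiIiIiIiIiIiIiIiIiIiIiIiIiIiIiIiIiIiIiIiIiIiIiIiIiIiIiIiIiIiIiIiIiIiIiIiIiIiIiIiIiIiIiIiIiIiIiIiIiIiIiIiIiIiIiIiIiIiIiIiIiIiIiIiIiIiIiIiIiIiIiIiIiIiIiIiIiIiIiIiIiIiIiIiIiIiIiIiIiIiIiIiIiIiIiIiIiIiIiIiIiIiIiIiIiIiIiIiIiIiIiIiIiIiIiIiIiIiIiIiIiIiIiIiIiIiIiIiIiIiIiIiIiIiIiIiIiIiIiIiIiIiIiIiIiIiIiIiIiIiIiIiIiIiIiIiIiIiIiIiIiIiIiIiIiIiIiIiIiIiIiIiIiIiIiIiIiIiIiIiIiIiIiIiIiIiIiIi"/>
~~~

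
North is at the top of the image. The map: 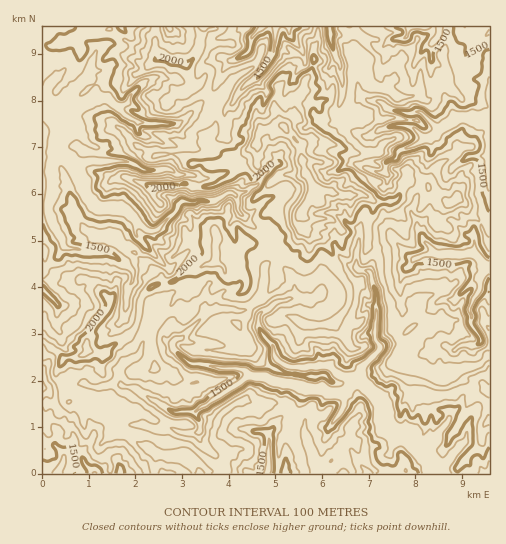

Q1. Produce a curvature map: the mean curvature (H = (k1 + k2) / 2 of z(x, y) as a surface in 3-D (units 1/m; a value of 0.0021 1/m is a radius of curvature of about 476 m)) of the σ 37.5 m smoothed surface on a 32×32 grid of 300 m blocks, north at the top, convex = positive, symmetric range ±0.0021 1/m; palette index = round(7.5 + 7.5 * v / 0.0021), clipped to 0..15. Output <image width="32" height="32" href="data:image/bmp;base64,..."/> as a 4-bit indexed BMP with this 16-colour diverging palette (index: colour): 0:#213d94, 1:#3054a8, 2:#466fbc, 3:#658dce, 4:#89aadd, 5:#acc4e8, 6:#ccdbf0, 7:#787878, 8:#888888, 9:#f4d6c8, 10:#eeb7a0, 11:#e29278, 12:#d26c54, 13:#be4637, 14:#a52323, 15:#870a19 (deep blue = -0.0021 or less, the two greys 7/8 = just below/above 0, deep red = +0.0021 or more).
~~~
<image width="32" height="32" href="data:image/bmp;base64,Qk12AgAAAAAAAHYAAAAoAAAAIAAAACAAAAABAAQAAAAAAAACAAATCwAAEwsAABAAAAAAAAAAlD0hAKhUMAC8b0YAzo1lAN2qiQDoxKwA8NvMAHh4eACIiIgAyNb0AKC37gB4kuIAVGzSADdGvgAjI6UAGQqHAILj0oiErKo8cHvYm6vDTqXgepNtu9VeyVSJiocdRPDXilTq2olCxpo6qzu2dElMDKWGhkR58OImGZcK9TY5Tg+6mojNMAHdjJib8PgrmYGJnarKgFy4B/vNOBLCKah4mUdDQUiJv/c0ADnINJVn6WU8Y7Lb3SAACOdDKSn92m3qjc30OICu7d4MuErQaWehn+G9PpdxdVfWB9R9VyxnOWCUTWDFmjyasPXLysDZyZsew1XypqbBU4CeuItTtZbcDRVV+WhIlYzJQCNoofTbQGearH4O2oWFw9mXWuDyuN11erhpKoLbm6Skl3wA4lqqsbVREchcNcWFZ4emXKgDAEXga76GebbU2leLiw9z8Z1uVMy7Qgia9KVU9i4NGlfpCgvURAiw+ZoMZ/WDejpHhJUZwGJp4AAIyGW+mc/PGs+0O0b2v///8RTQH+enHW1Lsi4rv7AAIltqavUGYg7YZLNVVUEP+/mbXiP45V1R4ugiZuQ1+Choco5R97yG9QRs9qY3v2jCqpV/vwpFMQcaCodojNY1RAimWpjhab7YgKAEdHIzKvt0wJnliMRyD56H20tKjSh8ykwIxOiifsiWqpiFsmb1A5pN4Kx8col8VtaXlsHEjO30QD8LP3ONPCfFeKqUJmmnPY8fDg8OtUjA6GmIndlroI2mgGSMDJejOxqG"/>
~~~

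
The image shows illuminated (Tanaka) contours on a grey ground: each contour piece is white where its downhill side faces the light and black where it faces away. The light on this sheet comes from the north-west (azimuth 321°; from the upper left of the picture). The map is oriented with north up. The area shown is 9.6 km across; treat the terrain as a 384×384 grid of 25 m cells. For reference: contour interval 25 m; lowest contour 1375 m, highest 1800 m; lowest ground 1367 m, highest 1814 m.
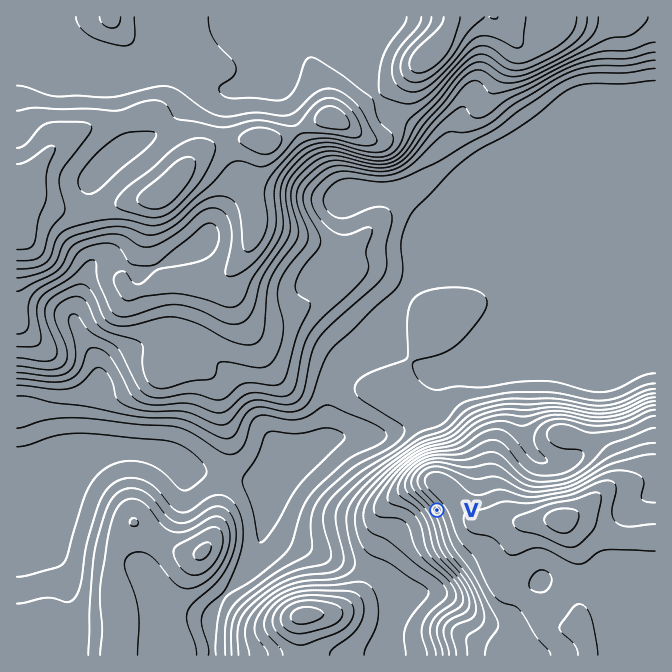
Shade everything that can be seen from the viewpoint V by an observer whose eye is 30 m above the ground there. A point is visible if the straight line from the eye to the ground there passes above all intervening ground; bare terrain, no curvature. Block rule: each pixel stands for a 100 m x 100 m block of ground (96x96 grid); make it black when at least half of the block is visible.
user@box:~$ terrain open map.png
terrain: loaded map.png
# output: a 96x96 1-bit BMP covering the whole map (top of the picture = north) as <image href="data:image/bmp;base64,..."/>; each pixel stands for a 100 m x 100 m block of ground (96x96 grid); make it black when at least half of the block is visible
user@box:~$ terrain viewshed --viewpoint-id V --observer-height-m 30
<image width="96" height="96" href="data:image/bmp;base64,Qk2+BAAAAAAAAD4AAAAoAAAAYAAAAGAAAAABAAEAAAAAAIAEAAATCwAAEwsAAAIAAAAAAAAA////AAAAAADwA/+AAAf//H/wAADwA//AAAH//D/wAADwA//gAAD//H/gAADwA//gAAB////AAADwAf/wAAD///+AAADgAf/4AB////+AAADgA//8AH////8AAADAA///AP///+cAAACAA////////wIAAAAAA////////gIAAAAAA////////AcAAAAAA+A/////+AYAAAAAA8A/////+AQAAAAAB8A/////+AAAAAAAA8A//////AAAAAAAA/A///4f/4AAAAAAA/+f//wf/+AAAAAAAf+f//gf/+AAAAAAAP+P//gP/+AAAAAAAP+H//AP/+AAAAAAAP+H/8AP/+AAAAAAAP+H/4AH/+AAAAAAAP/H/4AD/8AAAADAAP///4AB/4AAAADwAP///4AA/wAAAAD+AP///4AADgAAAAD/4f///4AAAAAAAAD//////8AAAAAAAAD//////8AAAAAAAAD//////8AAAAAAAAD//////8AAAAAAAAD//////8AAAAAAAAD//////8AAAAAAAAD//////8AAAAAAAAD//////8AAAAAAAAD//////8AAAAAAAAD//////+AAAAAAAAD//////+AAAAAAAAD//////+AAAAAAAAD/+B///+AAAAAAAAD/8A///+AAAAAAAAD/4A///+AAAAAAAAD/4Af//8AAAAAAAAD/4Af//8AAAAAAAAD/wA///8AAAAAAAAD/wD///8AAAAAAAAD/wH///8AAAAAAAAD/x////4AAAAAAAAD//////4AAAAAAAAD/x////4AAAAAAAAD/g////wAAAAAAAAD/A////wAAAAAAAAD/Af///wAAAAAAAAD/Af///gAAAAAAAAD/Af///gAAAAAAAAD/Af///gAAAAAAAAD/AcD//gAAAAAAAAD/gcAB/AAAAAAAAAD/gOAA/AAAAAAAAAD/wPgAfgAAAAAAAAD/wPwAPgAAAAAAAAD///8APgAAAAAAAAD///+AHgAAAAAAAAD////AHgAAAAAAAAD////gHgAAAAAAAAD////gDAAAAAAAAAD////wDAAAAAAAAAD/wf/4DAAAAAAAAAD/gA/8GAAAAAAAAAB/AAP+GAAAAAAAAAA/AAH/+AAAAAAAAAA/AAD/8AAAAAAAAAAfAAB/8AAAAAAAAAAfAAA/8AAAAAAAAAAPAAAf8AAAAAAAAAAHAAAP8AAAAAAAAAADAAAH+AAAAAAAAAABAAAAMAAAAAAAAAAAAAAAAAAAAAAAAAAAAAAAAAAAAAAAAAAAAAAAAAAAAAAAAAAAAAAAAAAAAAAAAAAAAAAAAAAAAAAAAAAAAAAAAAAAAAAAAAAAAAAAAAAAAAAAAAAAAAAAAAAAAAAAAAAAAAAAAAAAAAAAAAAAAAAAAAAAAAAAAAAAAAAAAAAAAAAAAAAAAAAAAAAAAAAAAAAAAAAAAAAAAAAAAAAAAAAAAAAAAAAAAAAAAAAAAAAAAAAAAAAAAAAAAAAAAAAAAAAAAAAAAAAAAAAAAAAAAAAAAAAAAAAAAAA="/>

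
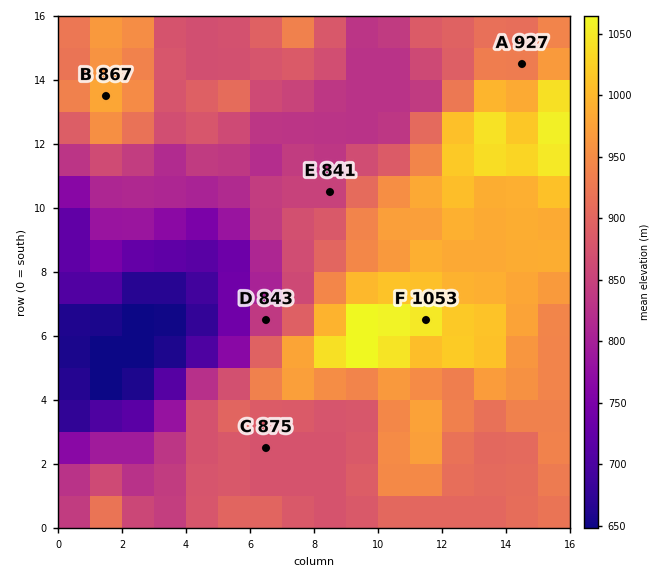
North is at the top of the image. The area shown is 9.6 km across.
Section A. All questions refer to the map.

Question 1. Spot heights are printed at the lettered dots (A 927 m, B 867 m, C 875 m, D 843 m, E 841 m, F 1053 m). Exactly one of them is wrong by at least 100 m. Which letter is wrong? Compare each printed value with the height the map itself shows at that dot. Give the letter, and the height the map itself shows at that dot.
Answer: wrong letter B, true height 992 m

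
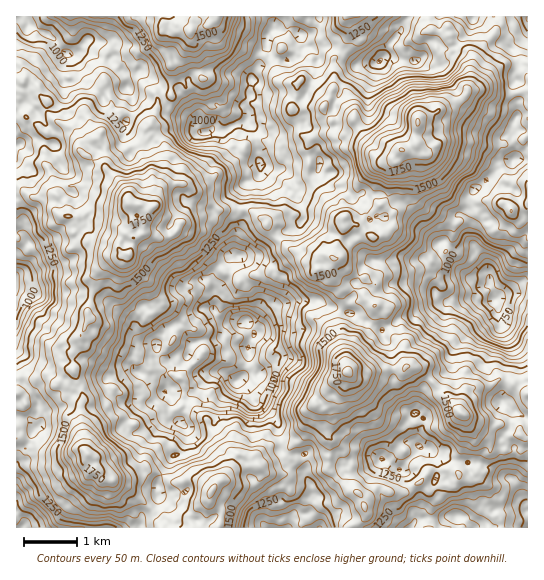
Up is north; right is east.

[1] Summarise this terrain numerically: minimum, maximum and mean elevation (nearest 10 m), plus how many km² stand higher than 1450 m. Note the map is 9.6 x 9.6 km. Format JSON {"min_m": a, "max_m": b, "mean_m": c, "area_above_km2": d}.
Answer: {"min_m": 660, "max_m": 1870, "mean_m": 1290, "area_above_km2": 20.9}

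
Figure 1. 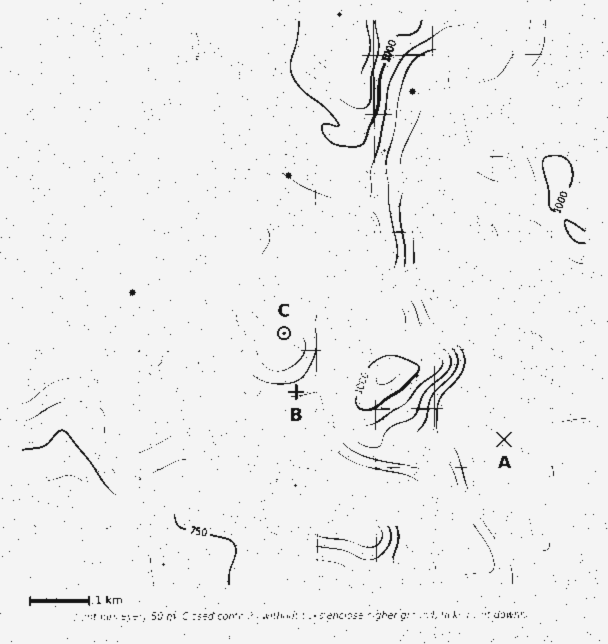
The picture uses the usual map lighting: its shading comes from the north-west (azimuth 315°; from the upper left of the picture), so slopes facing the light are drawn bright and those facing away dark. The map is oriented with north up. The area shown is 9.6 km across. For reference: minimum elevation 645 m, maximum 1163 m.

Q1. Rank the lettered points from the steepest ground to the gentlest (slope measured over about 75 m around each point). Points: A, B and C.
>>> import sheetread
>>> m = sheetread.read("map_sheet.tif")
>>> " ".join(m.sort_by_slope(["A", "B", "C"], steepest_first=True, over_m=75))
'B C A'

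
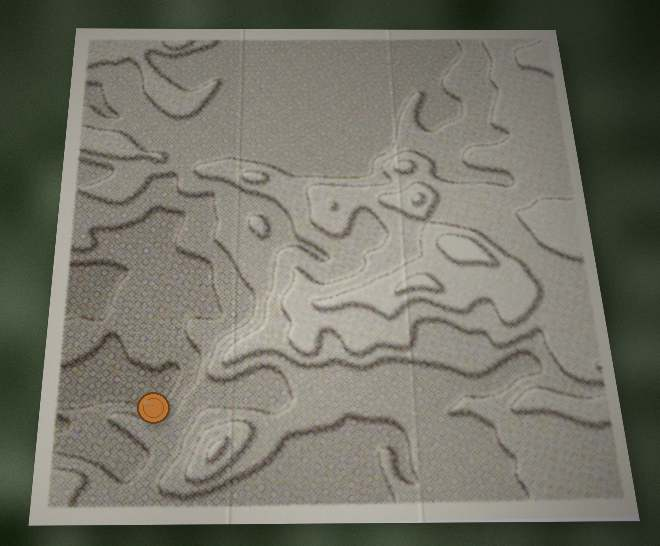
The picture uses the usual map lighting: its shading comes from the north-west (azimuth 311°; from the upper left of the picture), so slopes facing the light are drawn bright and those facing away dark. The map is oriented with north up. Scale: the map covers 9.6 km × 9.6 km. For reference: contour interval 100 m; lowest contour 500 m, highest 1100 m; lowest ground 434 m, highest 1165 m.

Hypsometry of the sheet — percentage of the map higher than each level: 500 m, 97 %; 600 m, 89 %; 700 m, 77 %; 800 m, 44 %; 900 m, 25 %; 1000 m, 7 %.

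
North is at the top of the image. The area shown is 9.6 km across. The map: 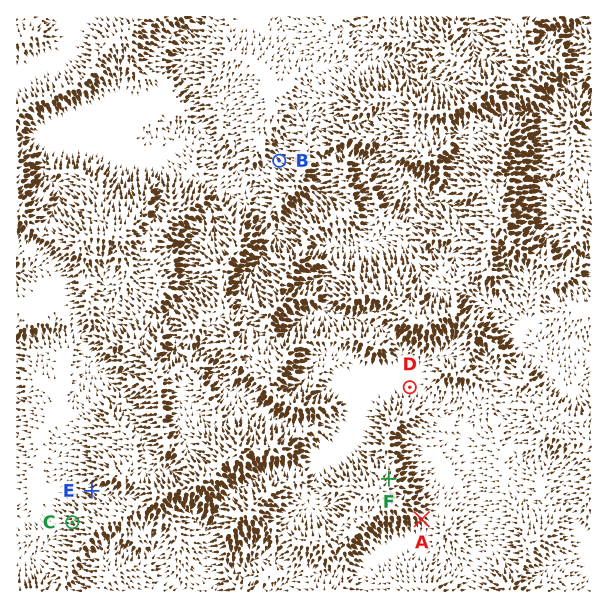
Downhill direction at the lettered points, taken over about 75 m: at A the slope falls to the SE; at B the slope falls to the NW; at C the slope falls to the W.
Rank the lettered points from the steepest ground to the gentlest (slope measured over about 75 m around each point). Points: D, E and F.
E F D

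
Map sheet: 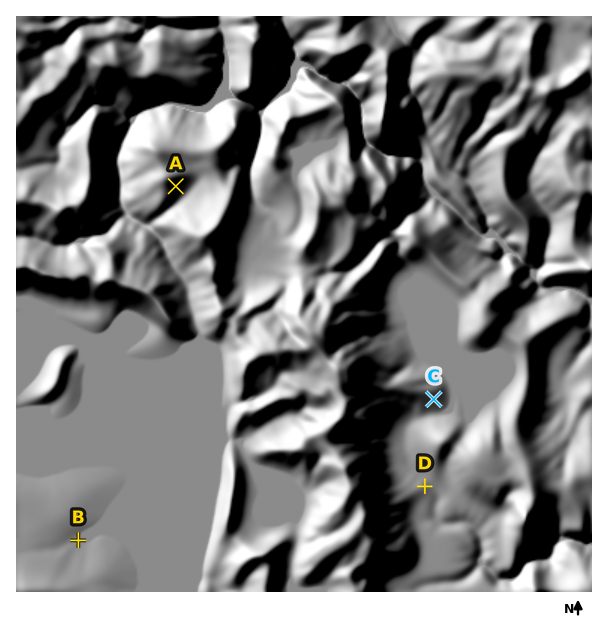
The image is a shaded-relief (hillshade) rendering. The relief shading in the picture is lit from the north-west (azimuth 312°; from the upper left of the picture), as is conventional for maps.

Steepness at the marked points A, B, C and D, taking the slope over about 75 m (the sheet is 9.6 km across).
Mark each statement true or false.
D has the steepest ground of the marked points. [false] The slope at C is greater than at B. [true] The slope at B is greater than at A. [false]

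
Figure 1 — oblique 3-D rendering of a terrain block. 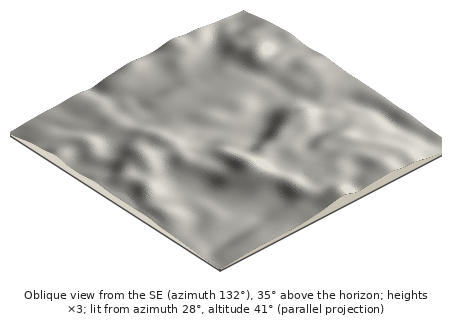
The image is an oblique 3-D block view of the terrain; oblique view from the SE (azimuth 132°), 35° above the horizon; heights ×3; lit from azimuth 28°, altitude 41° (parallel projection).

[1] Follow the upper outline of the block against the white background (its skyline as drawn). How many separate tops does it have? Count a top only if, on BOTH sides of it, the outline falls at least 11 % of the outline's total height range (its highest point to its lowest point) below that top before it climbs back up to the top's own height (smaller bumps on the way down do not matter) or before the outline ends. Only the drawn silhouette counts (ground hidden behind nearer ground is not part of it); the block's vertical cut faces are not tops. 1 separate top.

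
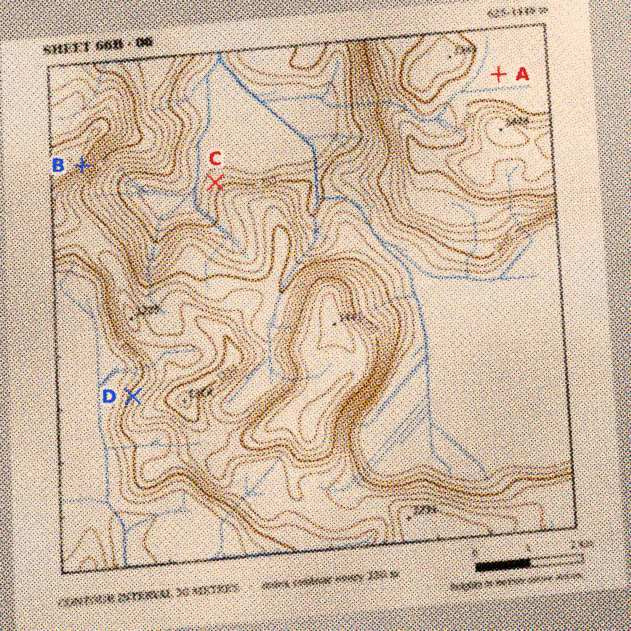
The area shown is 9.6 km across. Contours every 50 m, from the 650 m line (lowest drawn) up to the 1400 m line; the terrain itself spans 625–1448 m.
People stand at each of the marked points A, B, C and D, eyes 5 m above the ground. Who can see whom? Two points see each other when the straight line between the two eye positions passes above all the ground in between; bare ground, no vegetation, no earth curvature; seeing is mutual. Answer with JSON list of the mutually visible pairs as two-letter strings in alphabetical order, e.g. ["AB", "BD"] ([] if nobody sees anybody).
["BC", "BD"]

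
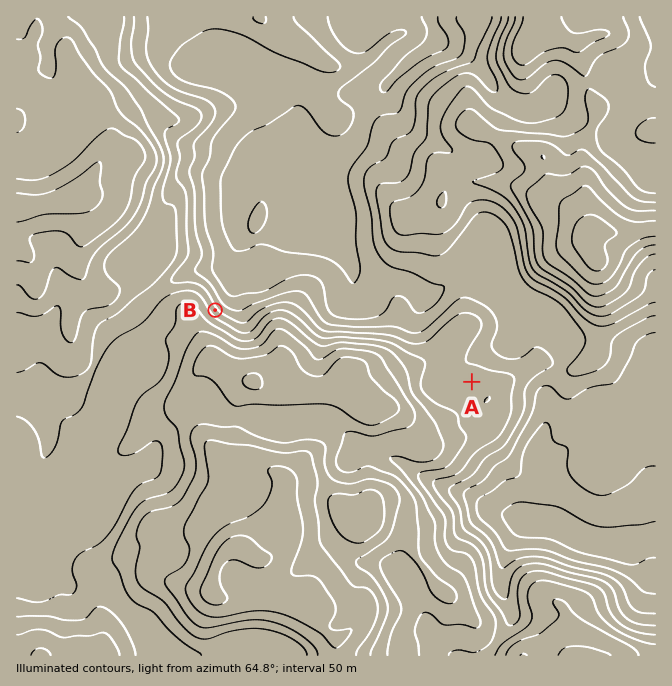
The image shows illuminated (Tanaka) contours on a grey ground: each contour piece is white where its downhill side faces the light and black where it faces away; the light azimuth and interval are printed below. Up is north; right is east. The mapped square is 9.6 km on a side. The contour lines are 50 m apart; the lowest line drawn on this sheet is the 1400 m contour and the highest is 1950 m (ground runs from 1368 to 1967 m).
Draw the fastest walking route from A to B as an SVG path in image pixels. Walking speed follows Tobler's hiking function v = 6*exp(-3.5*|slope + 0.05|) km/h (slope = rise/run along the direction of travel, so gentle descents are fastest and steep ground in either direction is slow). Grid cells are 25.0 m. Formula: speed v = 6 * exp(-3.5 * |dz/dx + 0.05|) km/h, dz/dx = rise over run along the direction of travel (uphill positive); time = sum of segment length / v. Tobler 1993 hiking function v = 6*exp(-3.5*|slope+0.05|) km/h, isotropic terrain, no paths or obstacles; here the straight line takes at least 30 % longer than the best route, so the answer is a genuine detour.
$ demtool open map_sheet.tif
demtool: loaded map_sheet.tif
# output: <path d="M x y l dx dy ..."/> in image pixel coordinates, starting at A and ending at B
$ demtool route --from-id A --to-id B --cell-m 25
<path d="M472 382l-17-9-3-3-67-33-61 0-7-4-20-20-10-5-13 0-14 7-6 7-7 3-7 0-20-10-5-5"/>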